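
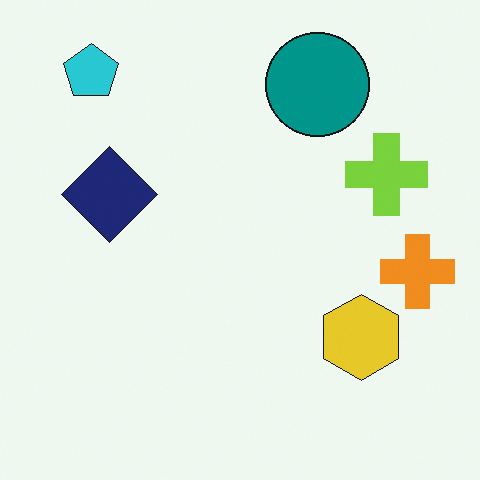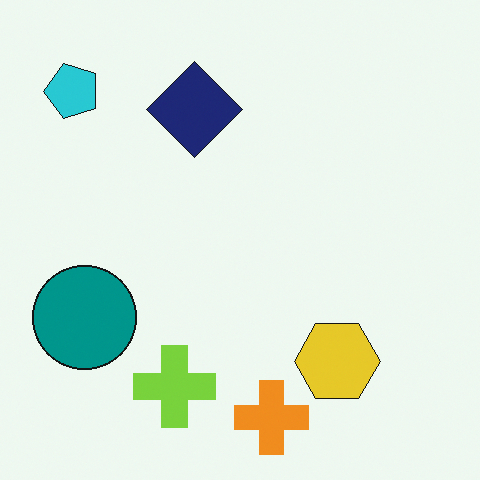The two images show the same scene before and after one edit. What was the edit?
The transformation is: transposed (reflected across the top-left ↔ bottom-right diagonal).

Shapes have swapped their row and column positions — what was in the top-right is now in the bottom-left — a diagonal reflection.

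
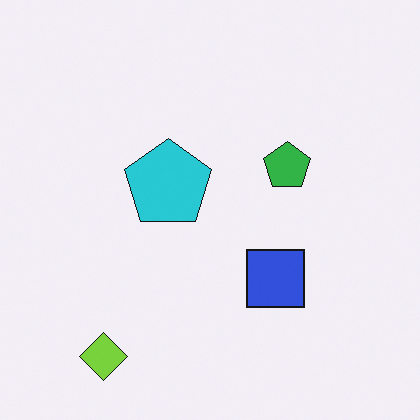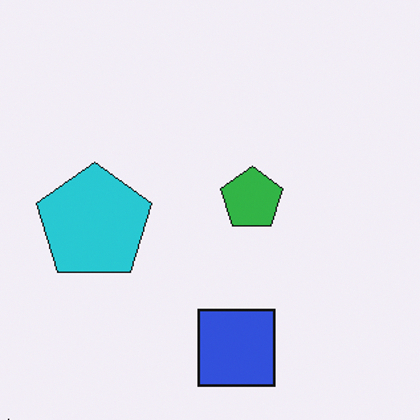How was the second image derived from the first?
It was cropped slightly and scaled back up.

The visible shapes are larger and the field of view is narrower; shapes near the original edges may be partly or wholly outside the frame — a crop-and-rescale.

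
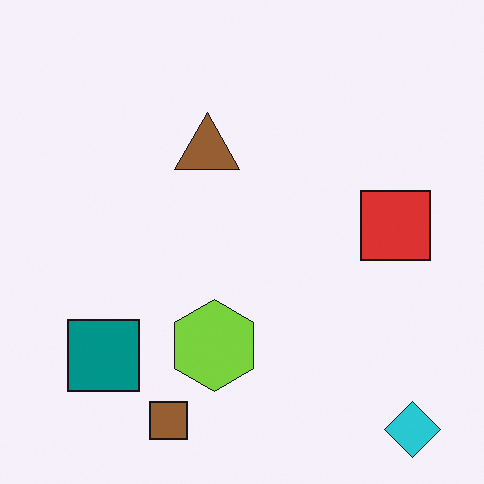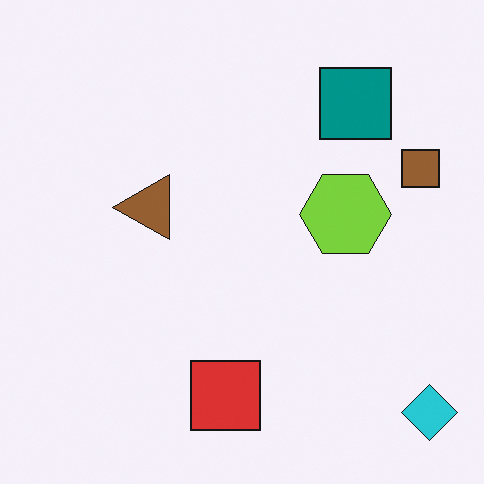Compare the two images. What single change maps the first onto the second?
It was transposed (reflected across the top-left ↔ bottom-right diagonal).

Shapes have swapped their row and column positions — what was in the top-right is now in the bottom-left — a diagonal reflection.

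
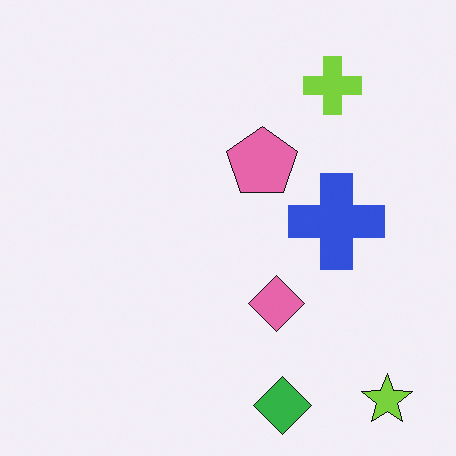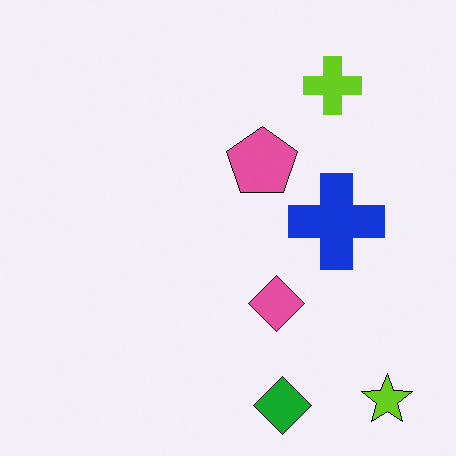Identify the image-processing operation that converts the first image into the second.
This is the original image given slightly increased contrast.

Tones are pushed away from mid-grey across the whole image — a global contrast change.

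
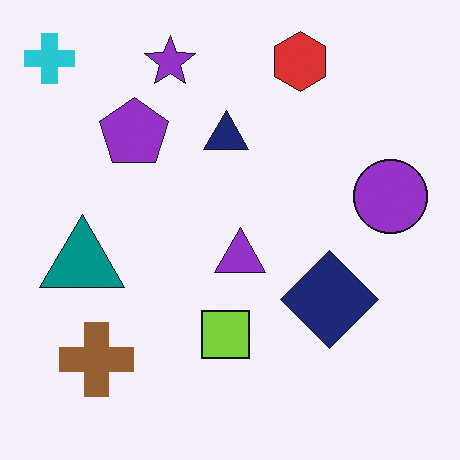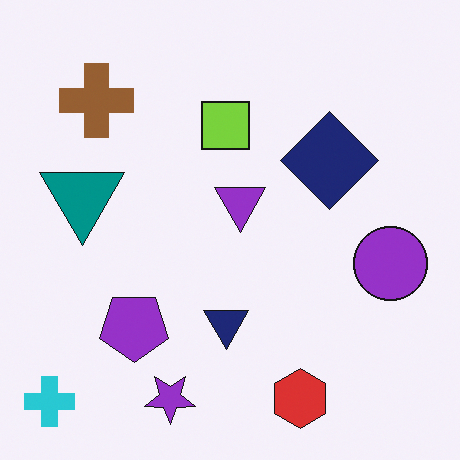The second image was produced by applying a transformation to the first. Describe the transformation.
Flipped vertically (top ↔ bottom).

The cyan cross is in the top-left of the first image and the bottom-left of the second — shapes on opposite sides of the horizontal midline have swapped in a mirror flip.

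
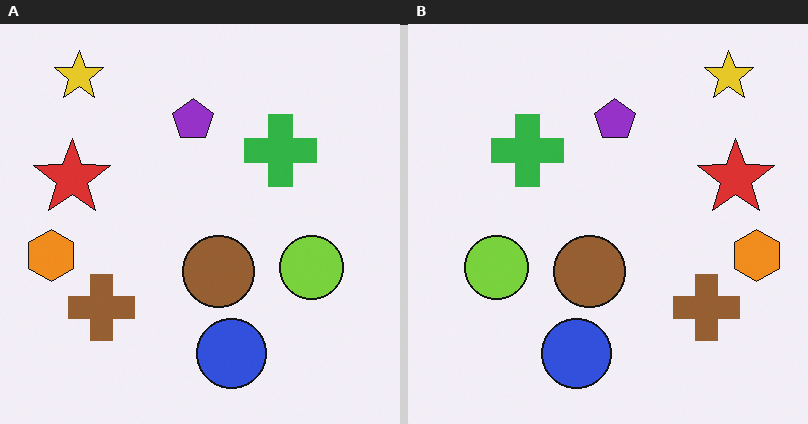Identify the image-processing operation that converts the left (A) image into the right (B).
It was flipped horizontally (left ↔ right).

The orange hexagon is in the left of the left (A) image and the right of the right (B) — shapes on opposite sides of the vertical midline have swapped in a mirror flip.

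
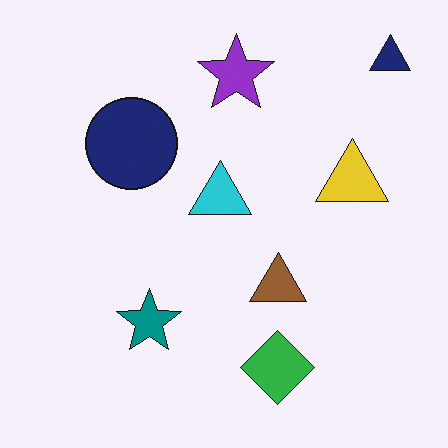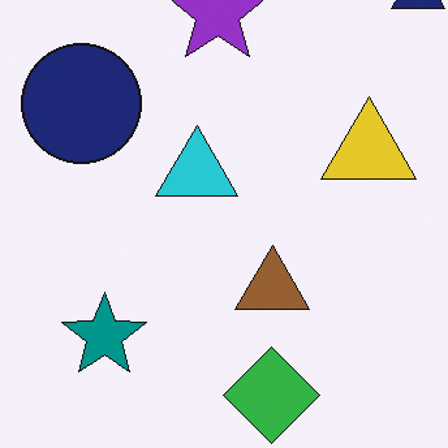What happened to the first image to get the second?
It was cropped slightly and scaled back up.

The visible shapes are larger and the field of view is narrower; shapes near the original edges may be partly or wholly outside the frame — a crop-and-rescale.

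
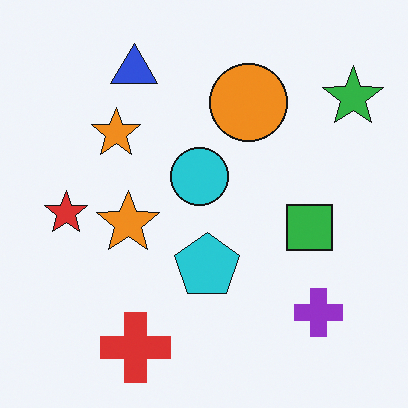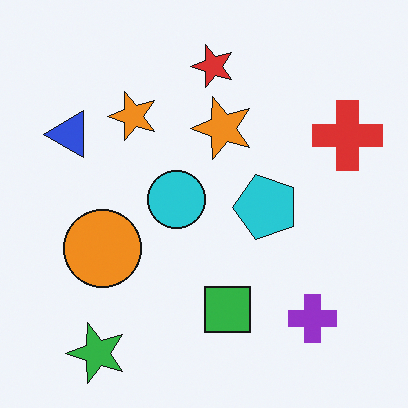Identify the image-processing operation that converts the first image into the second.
This is the original image transposed (reflected across the top-left ↔ bottom-right diagonal).

Shapes have swapped their row and column positions — what was in the top-right is now in the bottom-left — a diagonal reflection.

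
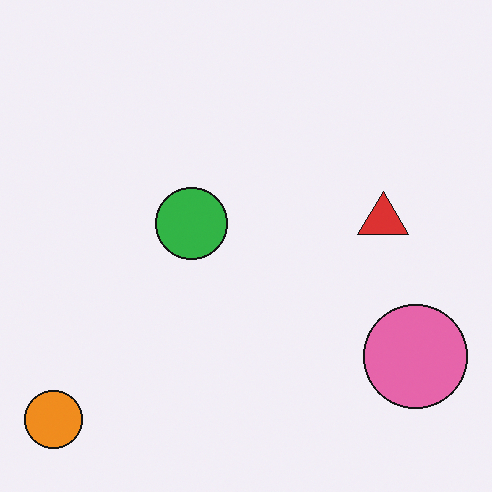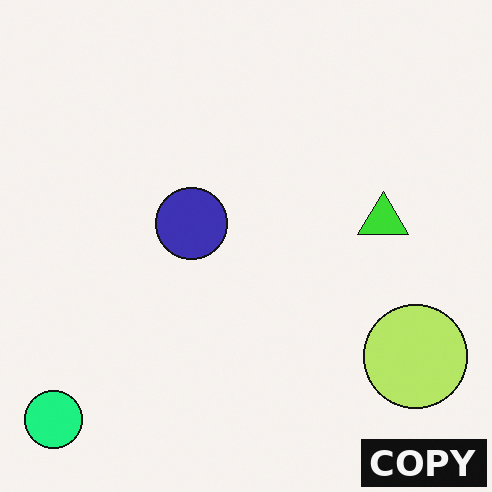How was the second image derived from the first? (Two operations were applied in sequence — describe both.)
It was hue-shifted noticeably, then watermarked with the text "COPY" in the lower-right corner.

Every shape's color has rotated by the same amount around the hue wheel — a uniform hue shift. A dark label reading "COPY" appears in the lower-right corner.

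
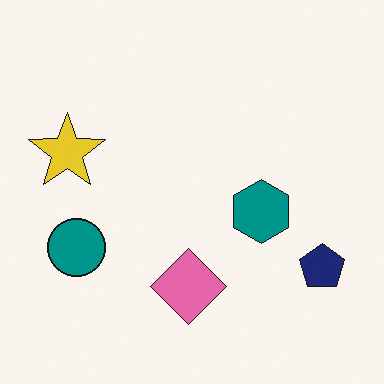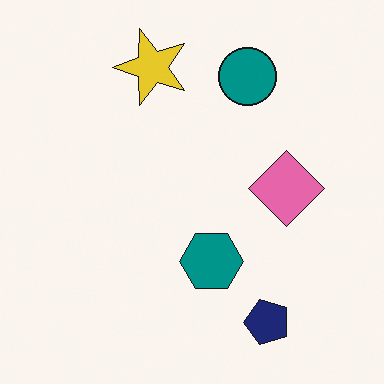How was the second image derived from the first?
The transformation is: transposed (reflected across the top-left ↔ bottom-right diagonal).

Shapes have swapped their row and column positions — what was in the top-right is now in the bottom-left — a diagonal reflection.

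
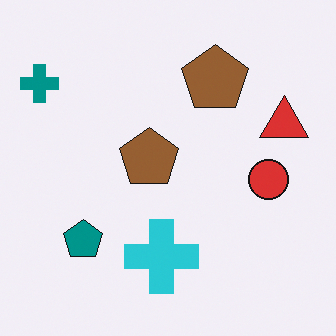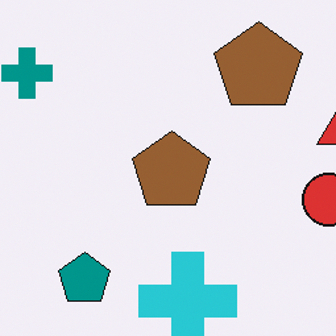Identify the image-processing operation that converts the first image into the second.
It was cropped to a modestly smaller region and rescaled.

The visible shapes are larger and the field of view is narrower; shapes near the original edges may be partly or wholly outside the frame — a crop-and-rescale.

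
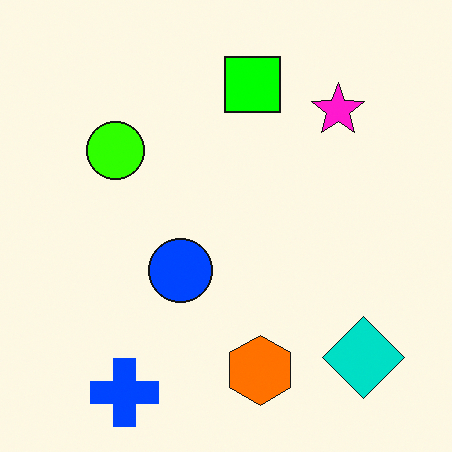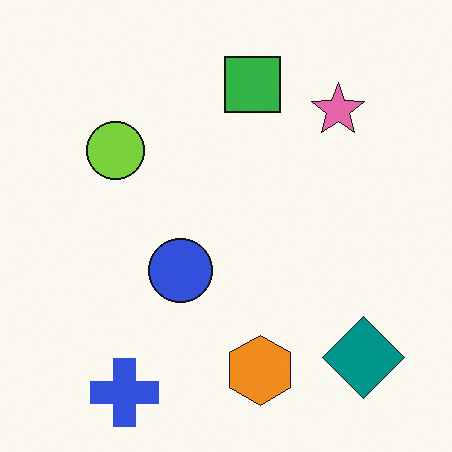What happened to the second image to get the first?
This is the original image heavily oversaturated.

All colors are more vivid — a global saturation change.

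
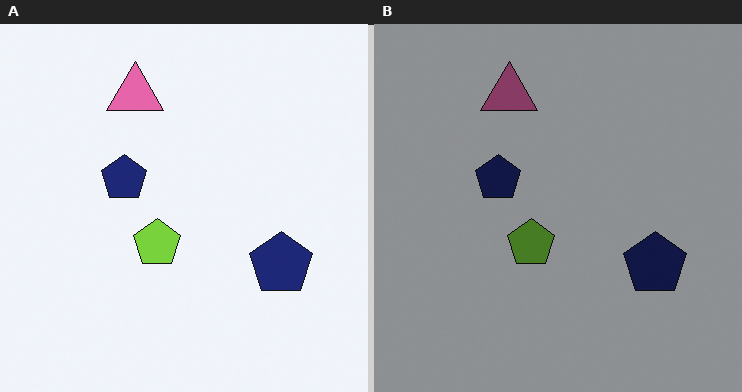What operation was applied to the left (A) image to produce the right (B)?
The right (B) image is the left (A) darkened a lot.

Every pixel — background and shapes alike — is uniformly darkened.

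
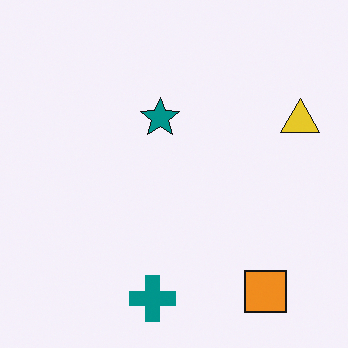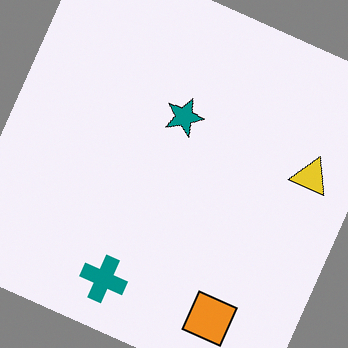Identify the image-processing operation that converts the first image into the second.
Rotated clockwise by a moderate amount.

Every shape is tilted by the same angle and the image corners show triangular fill wedges — a whole-image rotation by a non-right angle.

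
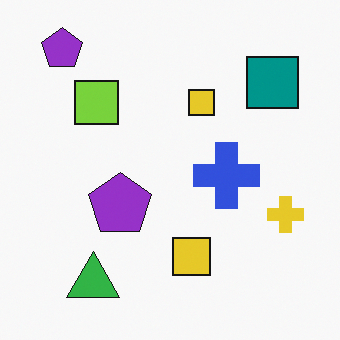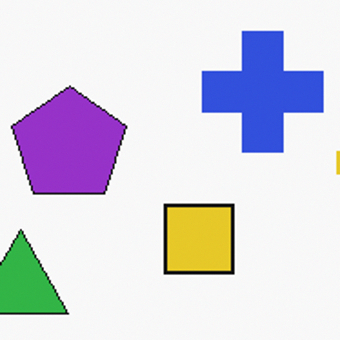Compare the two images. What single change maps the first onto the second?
It was cropped to a noticeably smaller region and rescaled.

The visible shapes are larger and the field of view is narrower; shapes near the original edges may be partly or wholly outside the frame — a crop-and-rescale.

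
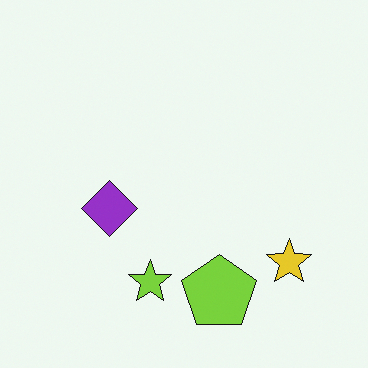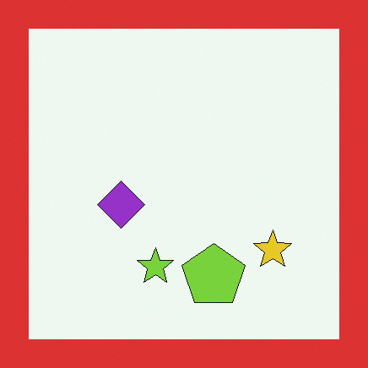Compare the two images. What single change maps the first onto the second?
It was framed with a red border.

A solid red frame runs around the edge of the second image, with the content slightly shrunk inside it.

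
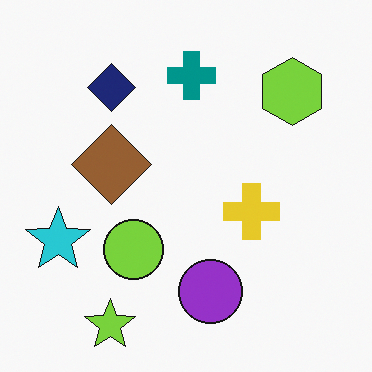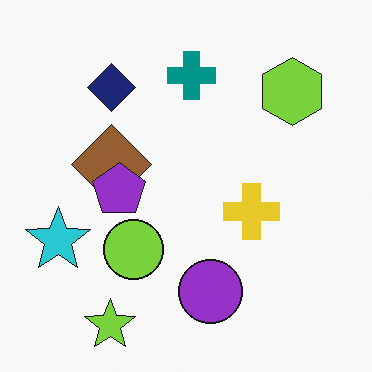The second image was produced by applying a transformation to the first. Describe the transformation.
This is the original image overlaid with an additional purple pentagon.

A purple pentagon appears in the second image that is absent from the first.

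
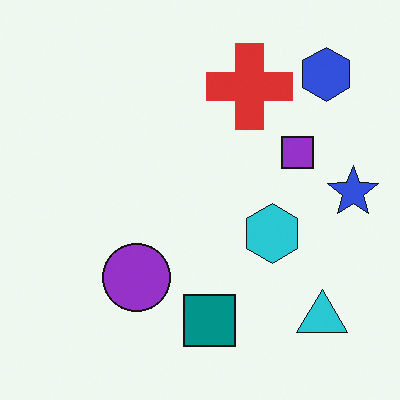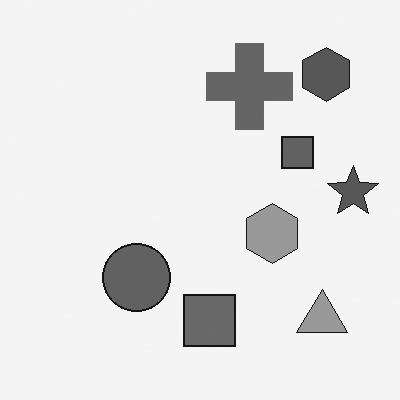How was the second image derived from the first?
Converted to grayscale.

All color is removed — every shape is now a shade of grey.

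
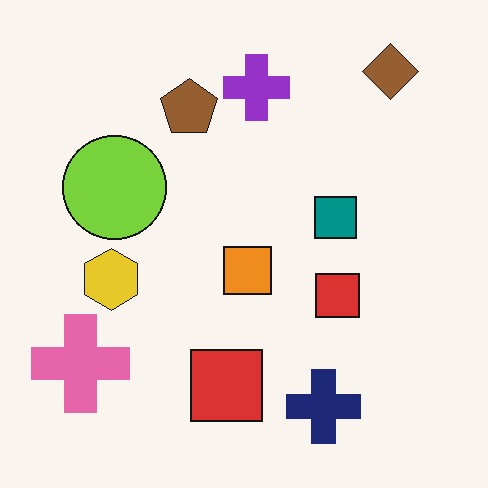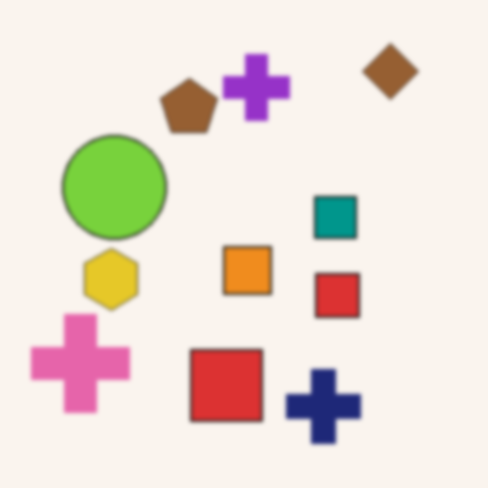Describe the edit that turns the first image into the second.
Given a subtle gaussian blur.

Shape edges and outlines are uniformly softened across the whole image.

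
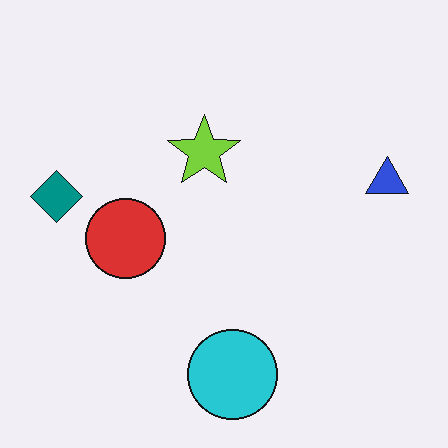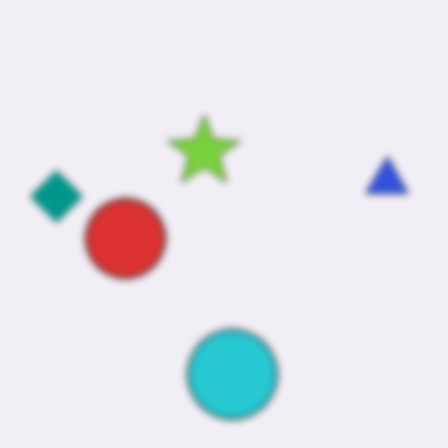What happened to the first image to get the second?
The second image is the first noticeably gaussian-blurred.

Shape edges and outlines are uniformly softened across the whole image.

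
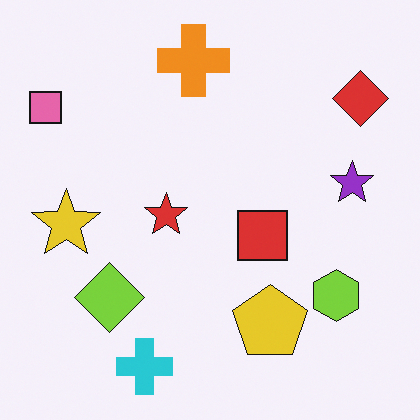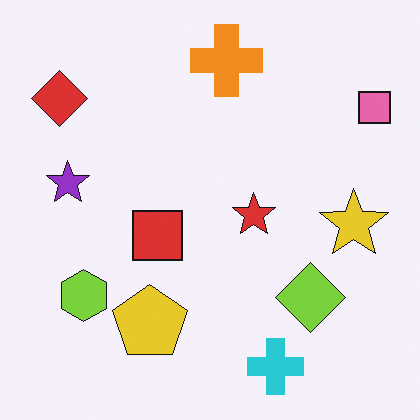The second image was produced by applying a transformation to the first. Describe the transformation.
It was flipped horizontally (left ↔ right).

The pink square is in the top-left of the first image and the top-right of the second — shapes on opposite sides of the vertical midline have swapped in a mirror flip.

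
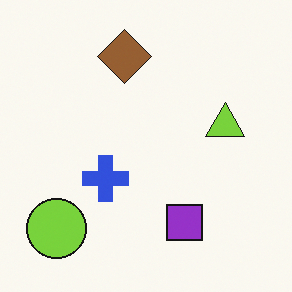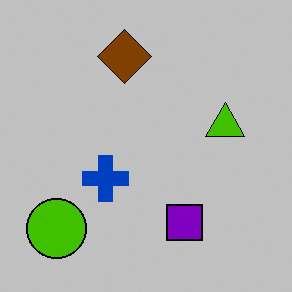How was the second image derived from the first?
This is the original image aggressively posterized.

Each flat color has snapped to a coarser quantized level — most visibly, the near-white background has dropped to a flat grey.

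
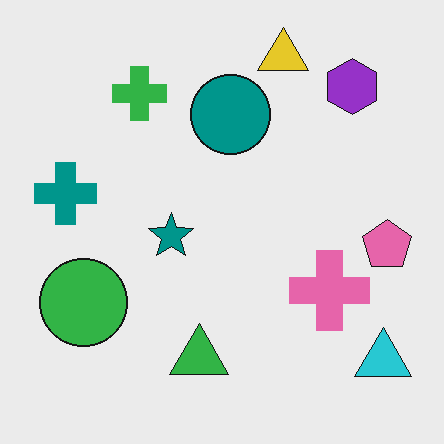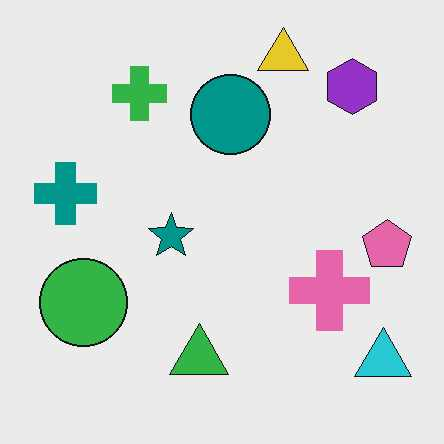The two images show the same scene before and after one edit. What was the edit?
JPEG-compressed with visible artifacts.

Blocky 8×8 compression artifacts appear around shape edges and the flat background shows ringing — characteristic JPEG degradation.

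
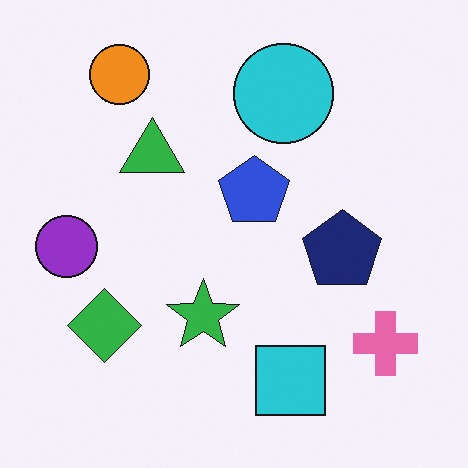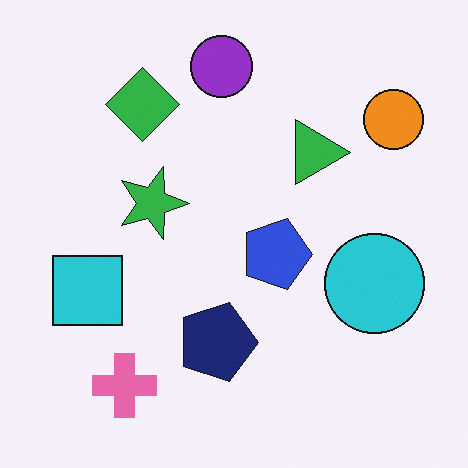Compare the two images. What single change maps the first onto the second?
It was rotated 90° clockwise.

The orange circle sits in the top-left of the first image and the top-right of the second — consistent with a whole-image 90° clockwise rotation.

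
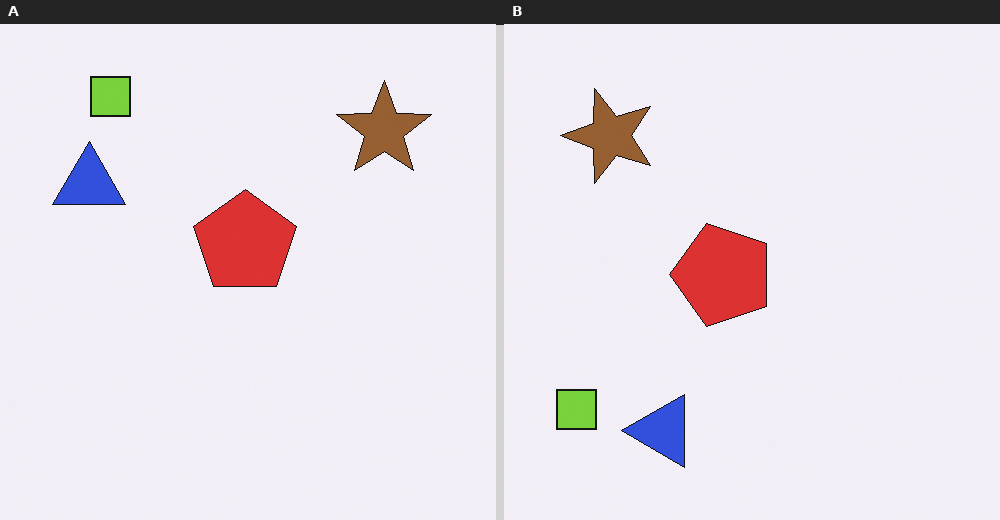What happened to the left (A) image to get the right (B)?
Rotated 90° counter-clockwise.

The lime square sits in the top-left of the left (A) image and the bottom-left of the right (B) — consistent with a whole-image 90° counter-clockwise rotation.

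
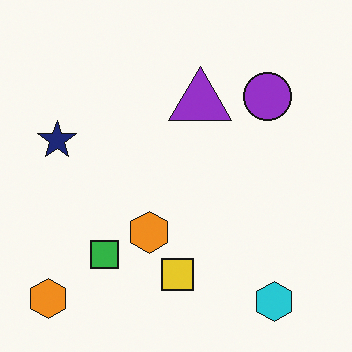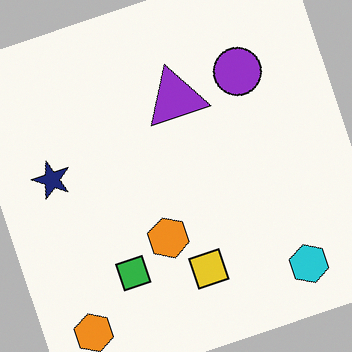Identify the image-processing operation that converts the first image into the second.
This is the original image rotated counter-clockwise by a moderate amount.

Every shape is tilted by the same angle and the image corners show triangular fill wedges — a whole-image rotation by a non-right angle.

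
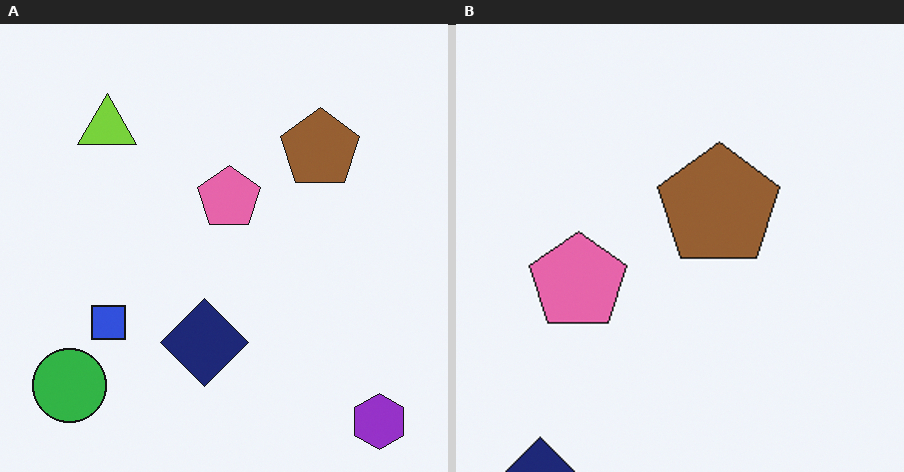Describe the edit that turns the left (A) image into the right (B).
It was cropped to a modestly smaller region and rescaled.

The visible shapes are larger and the field of view is narrower; shapes near the original edges may be partly or wholly outside the frame — a crop-and-rescale.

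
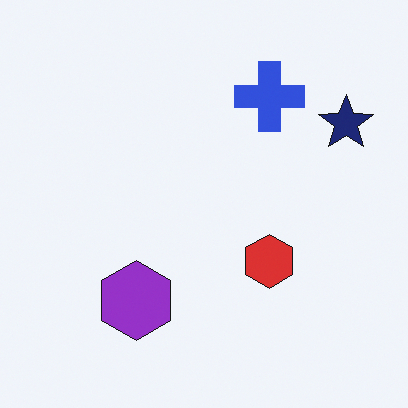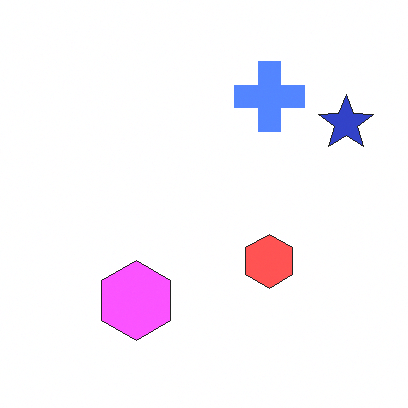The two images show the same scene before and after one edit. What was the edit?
Noticeably brightened.

Every pixel — background and shapes alike — is uniformly brightened.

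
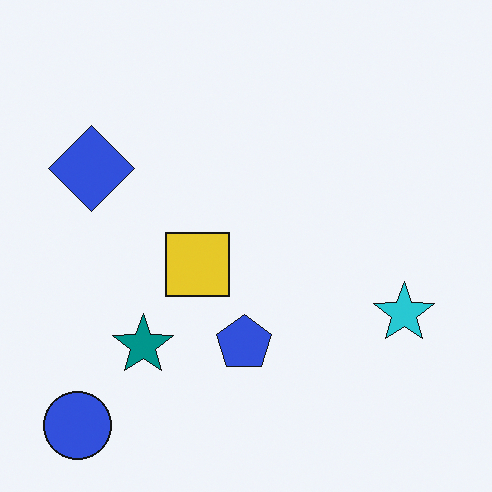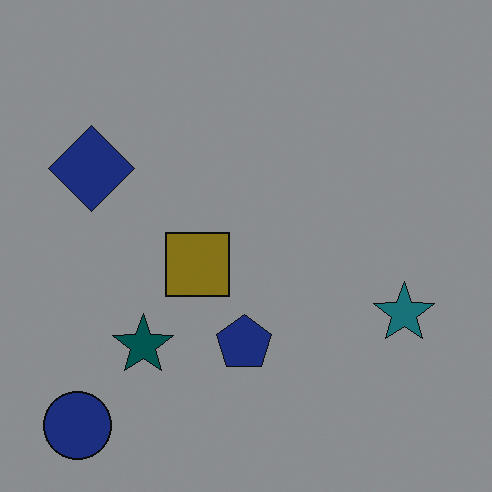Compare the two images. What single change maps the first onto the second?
The transformation is: substantially darkened.

Every pixel — background and shapes alike — is uniformly darkened.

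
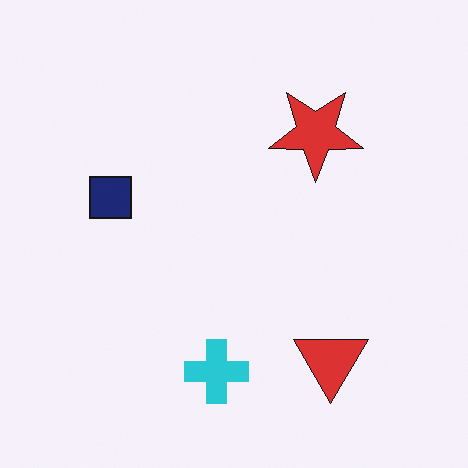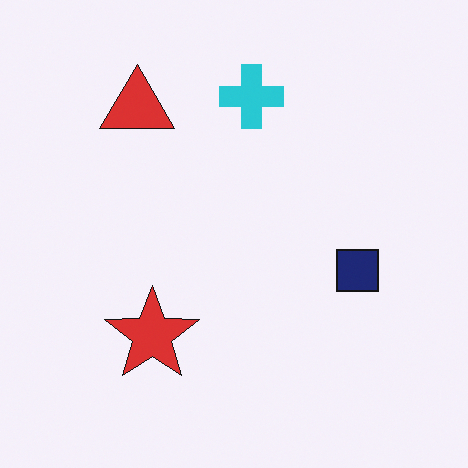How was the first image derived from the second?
The transformation is: rotated 180°.

The red triangle sits in the top-left of the second image and the bottom-right of the first — consistent with a whole-image 180° rotation.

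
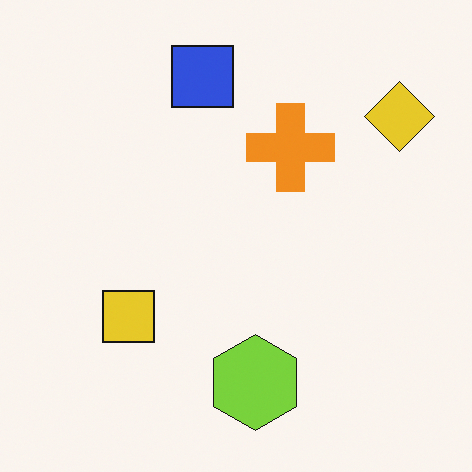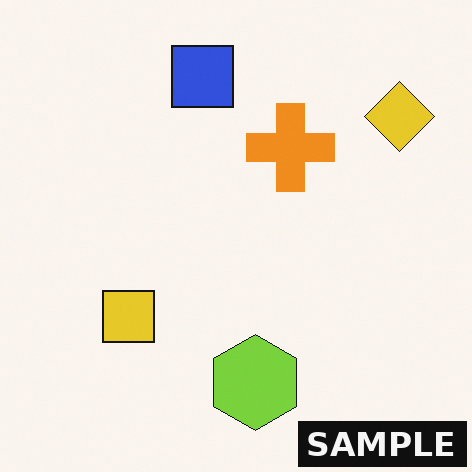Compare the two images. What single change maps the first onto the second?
The transformation is: watermarked with the text "SAMPLE" in the lower-right corner.

A dark label reading "SAMPLE" appears in the lower-right corner.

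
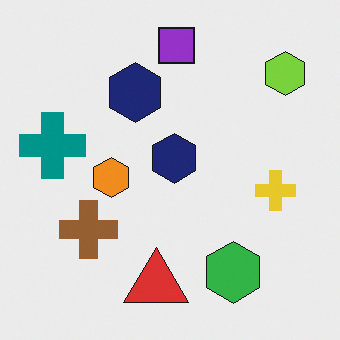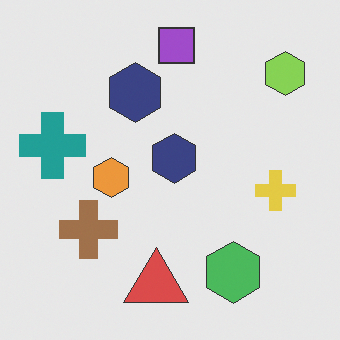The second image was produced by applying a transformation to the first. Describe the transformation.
It was given slightly reduced contrast.

Tones are pushed toward mid-grey across the whole image — a global contrast change.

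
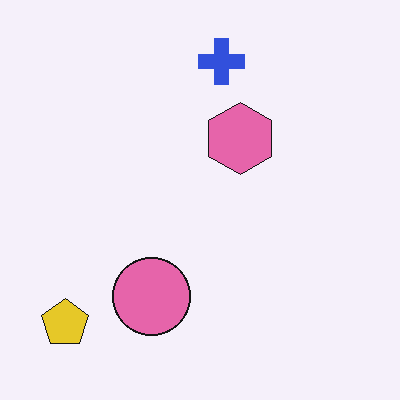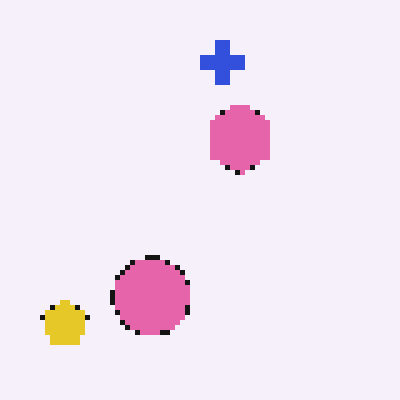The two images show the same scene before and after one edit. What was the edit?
The transformation is: mildly pixelated.

Shapes are reduced to large square blocks; fine edges and outlines are lost — a downscale-then-upscale (mosaic) effect.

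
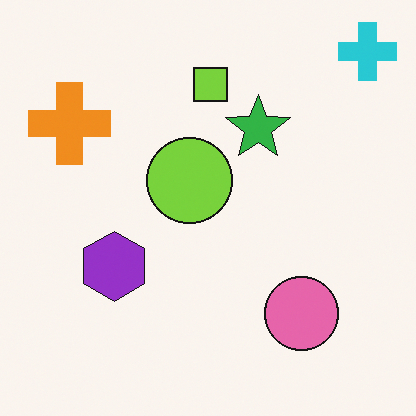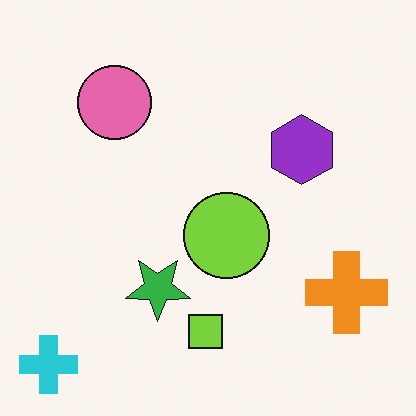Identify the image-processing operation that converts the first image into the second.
The transformation is: rotated 180°.

The cyan cross sits in the top-right of the first image and the bottom-left of the second — consistent with a whole-image 180° rotation.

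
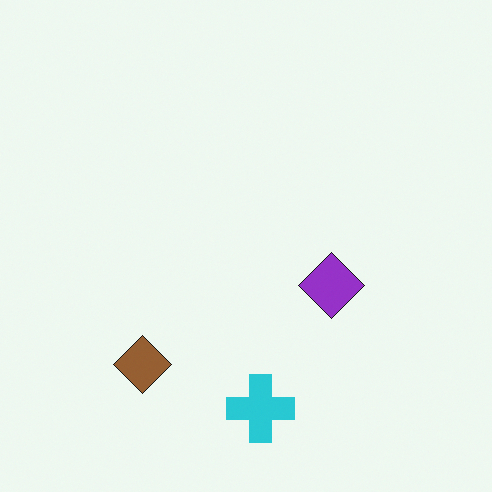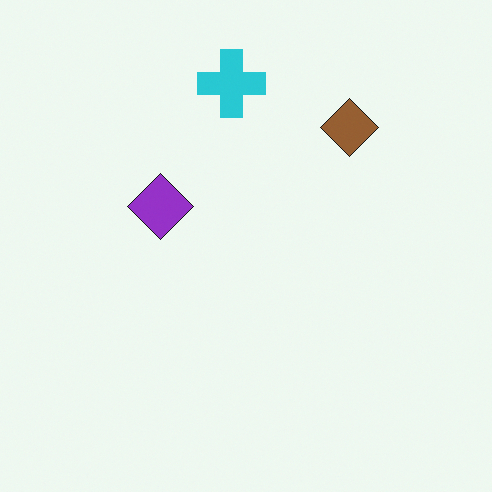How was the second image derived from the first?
The transformation is: rotated 180°.

The cyan cross sits in the bottom of the first image and the top of the second — consistent with a whole-image 180° rotation.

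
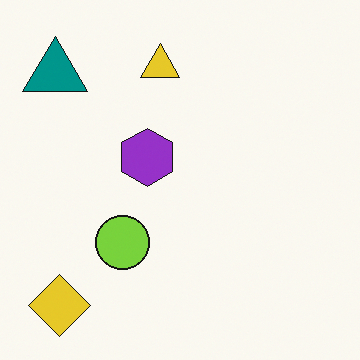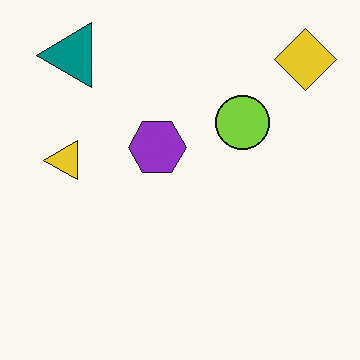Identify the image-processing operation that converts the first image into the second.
It was transposed (reflected across the top-left ↔ bottom-right diagonal).

Shapes have swapped their row and column positions — what was in the top-right is now in the bottom-left — a diagonal reflection.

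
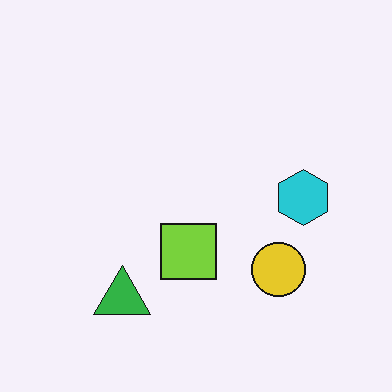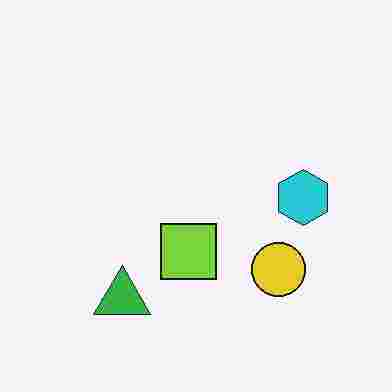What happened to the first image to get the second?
The transformation is: degraded with heavy JPEG compression.

Blocky 8×8 compression artifacts appear around shape edges and the flat background shows ringing — characteristic JPEG degradation.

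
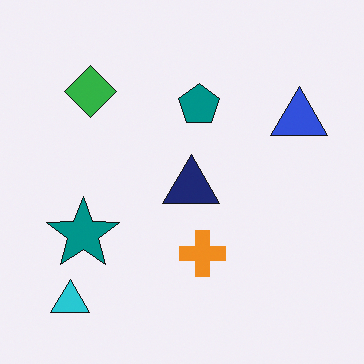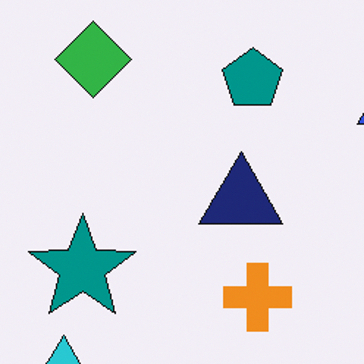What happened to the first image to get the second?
The second image is the first cropped slightly and scaled back up.

The visible shapes are larger and the field of view is narrower; shapes near the original edges may be partly or wholly outside the frame — a crop-and-rescale.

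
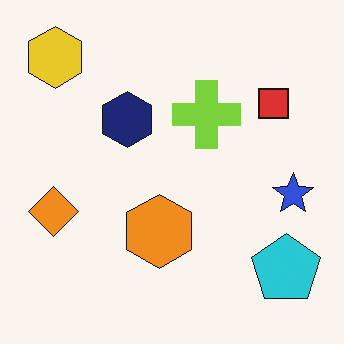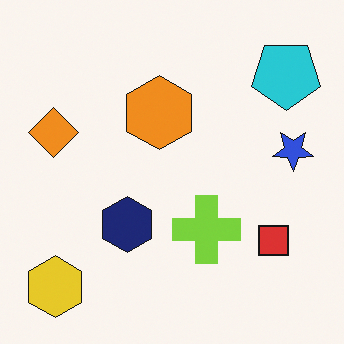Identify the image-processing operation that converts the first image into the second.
The second image is the first flipped vertically (top ↔ bottom).

The yellow hexagon is in the top-left of the first image and the bottom-left of the second — shapes on opposite sides of the horizontal midline have swapped in a mirror flip.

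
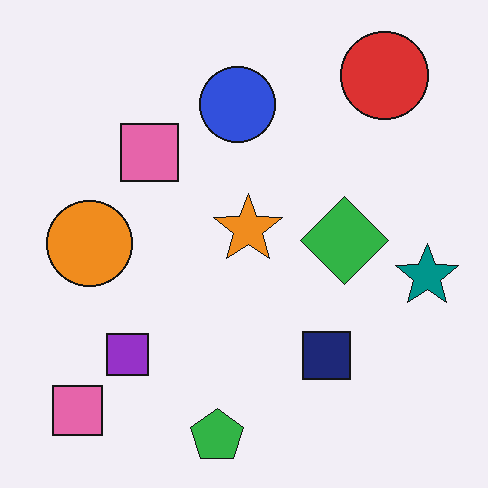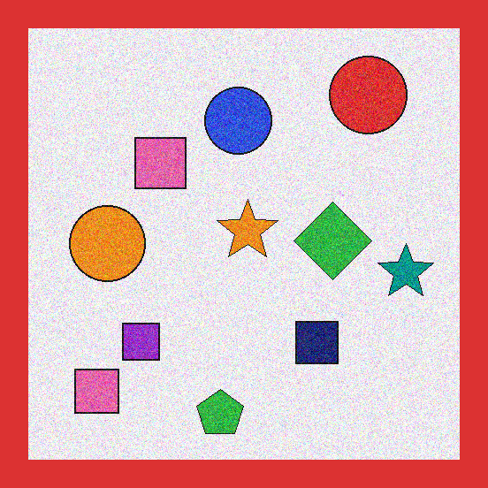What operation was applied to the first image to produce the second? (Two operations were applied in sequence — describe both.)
The transformation is: degraded with heavy additive noise, then framed with a red border.

Random speckle covers the whole image, including the flat background. A solid red frame runs around the edge of the second image, with the content slightly shrunk inside it.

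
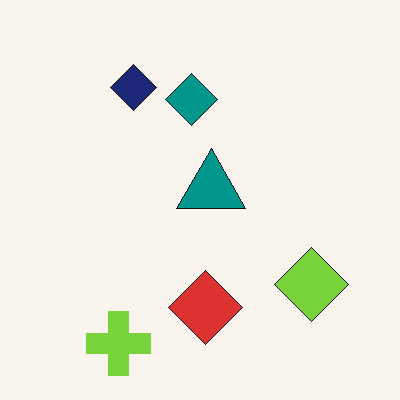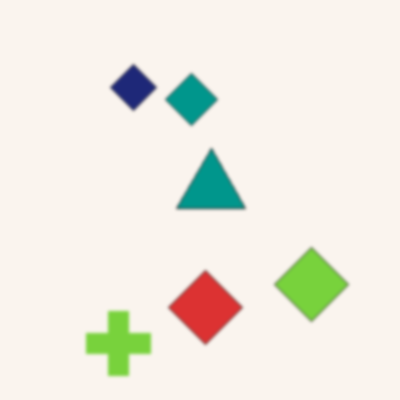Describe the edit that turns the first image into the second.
The transformation is: lightly blurred.

Shape edges and outlines are uniformly softened across the whole image.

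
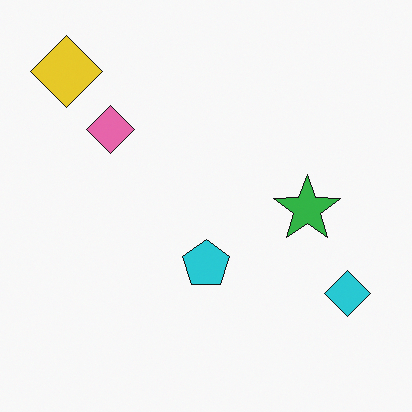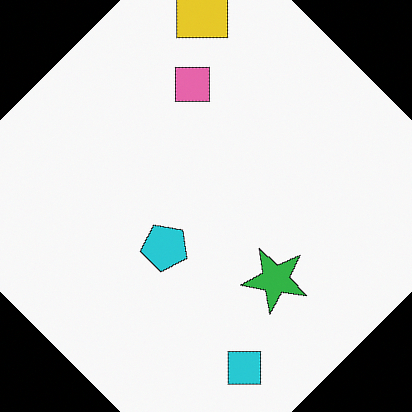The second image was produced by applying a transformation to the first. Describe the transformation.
The transformation is: rotated clockwise by a large amount — several tens of degrees.

Every shape is tilted by the same angle and the image corners show triangular fill wedges — a whole-image rotation by a non-right angle.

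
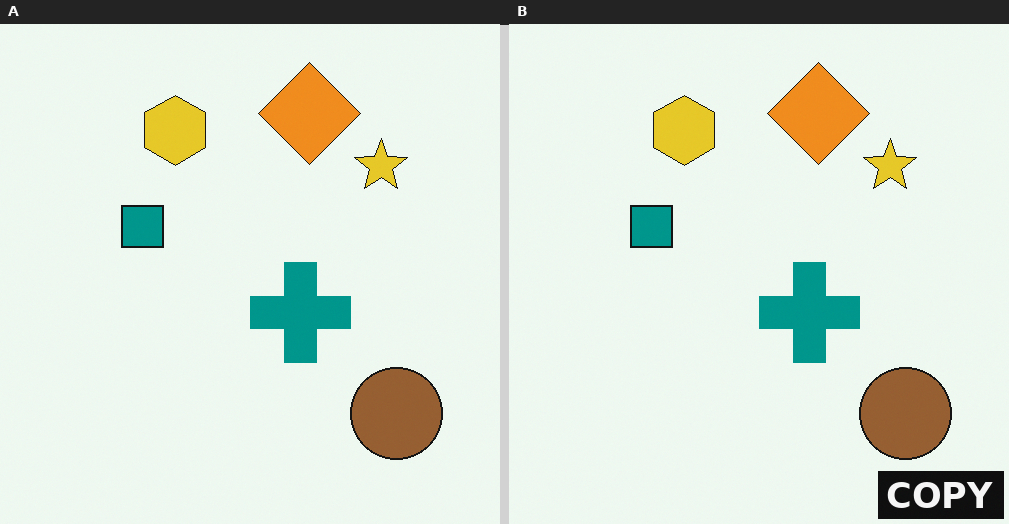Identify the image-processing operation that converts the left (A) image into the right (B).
The transformation is: watermarked with the text "COPY" in the lower-right corner.

A dark label reading "COPY" appears in the lower-right corner.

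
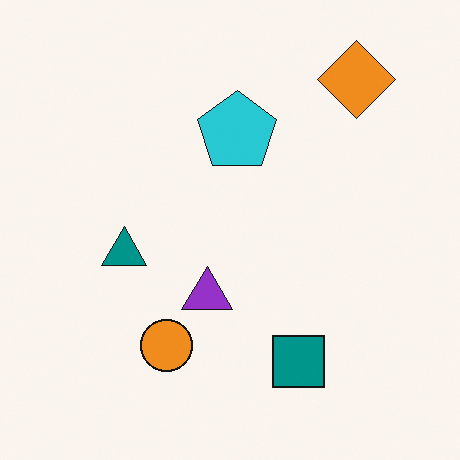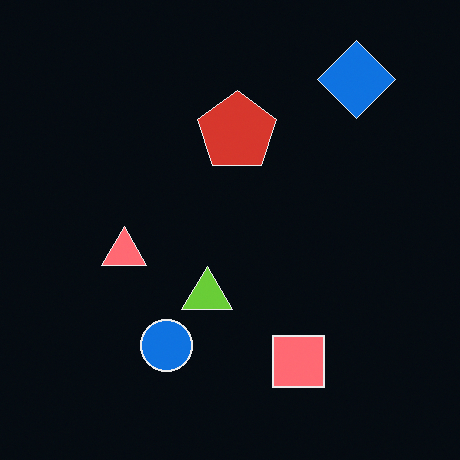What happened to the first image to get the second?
The second image is the first color-inverted (negative).

The light background has become dark and every shape's color is its complement — a photographic negative.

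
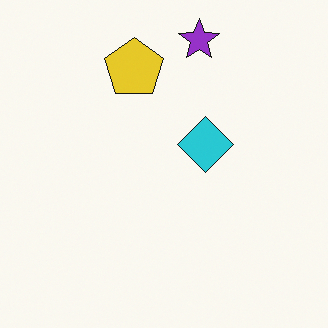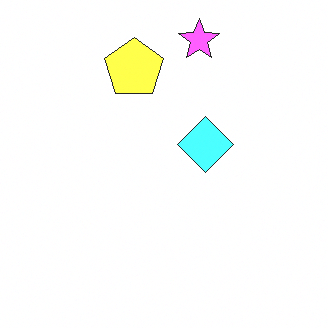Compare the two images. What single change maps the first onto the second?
The transformation is: substantially brightened.

Every pixel — background and shapes alike — is uniformly brightened.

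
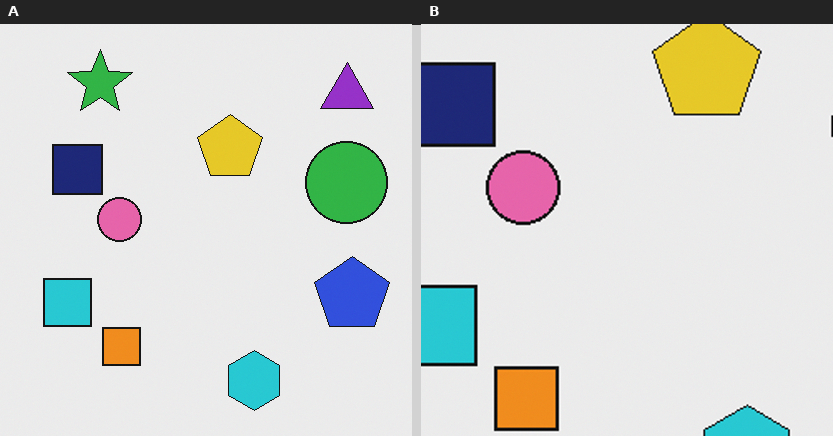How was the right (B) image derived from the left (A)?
The image was cropped tightly and scaled back up.

The visible shapes are larger and the field of view is narrower; shapes near the original edges may be partly or wholly outside the frame — a crop-and-rescale.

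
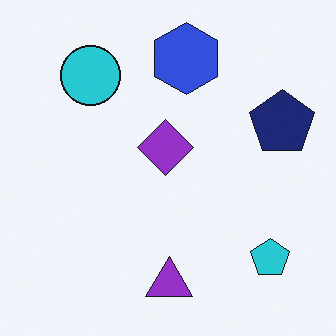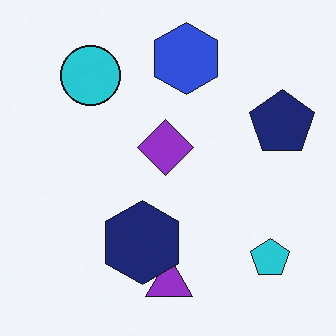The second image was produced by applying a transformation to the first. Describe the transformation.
The image was overlaid with an additional navy hexagon.

A navy hexagon appears in the second image that is absent from the first.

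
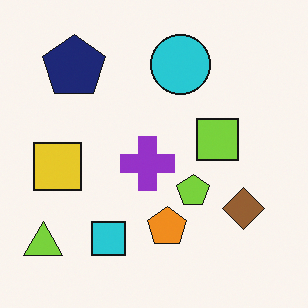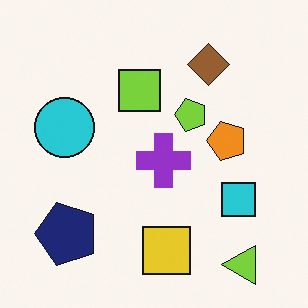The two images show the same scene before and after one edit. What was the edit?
The second image is the first rotated 90° counter-clockwise.

The lime triangle sits in the bottom-left of the first image and the bottom-right of the second — consistent with a whole-image 90° counter-clockwise rotation.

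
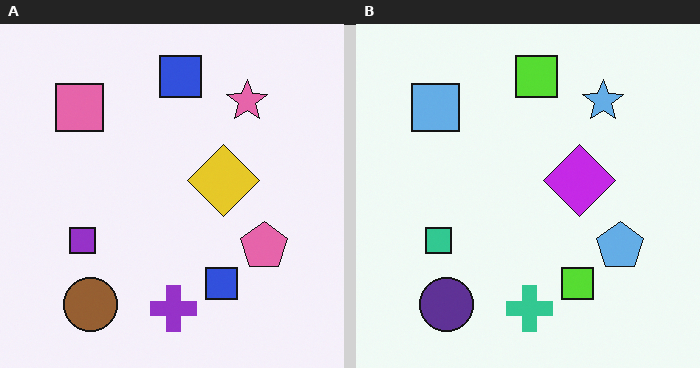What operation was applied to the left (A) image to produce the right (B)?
It was hue-shifted by a large amount.

Every shape's color has rotated by the same amount around the hue wheel — a uniform hue shift.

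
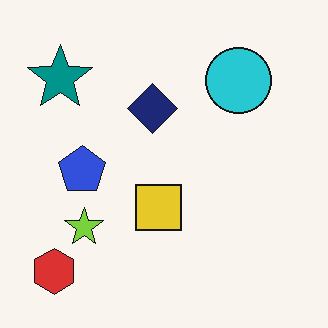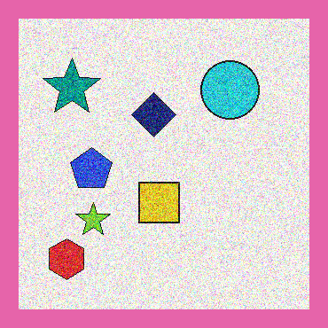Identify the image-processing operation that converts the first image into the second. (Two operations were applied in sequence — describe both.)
The transformation is: degraded with a thick layer of grain, then framed with a pink border.

Random speckle covers the whole image, including the flat background. A solid pink frame runs around the edge of the second image, with the content slightly shrunk inside it.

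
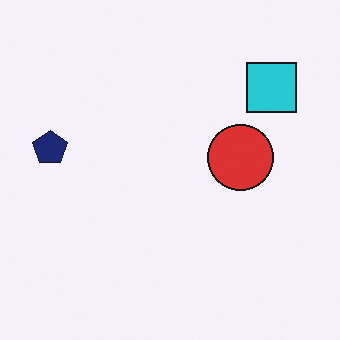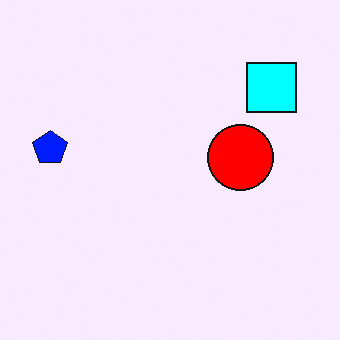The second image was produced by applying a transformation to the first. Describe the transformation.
It was heavily oversaturated.

All colors are more vivid — a global saturation change.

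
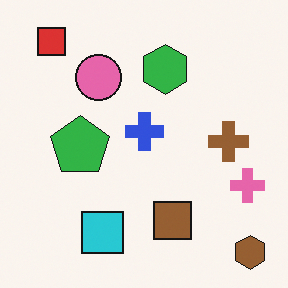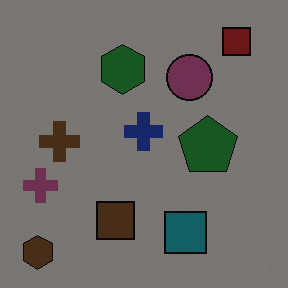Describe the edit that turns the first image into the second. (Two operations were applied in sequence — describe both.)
Flipped horizontally (left ↔ right), then darkened a lot.

The brown hexagon is in the bottom-right of the first image and the bottom-left of the second — shapes on opposite sides of the vertical midline have swapped in a mirror flip. Every pixel — background and shapes alike — is uniformly darkened.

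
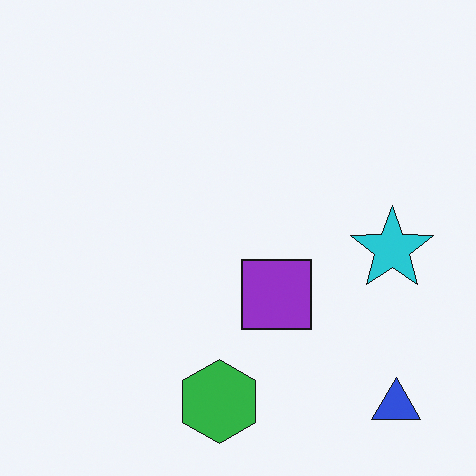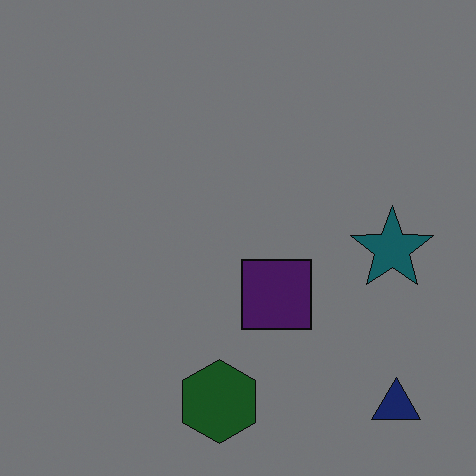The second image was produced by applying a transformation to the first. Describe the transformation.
It was noticeably darkened.

Every pixel — background and shapes alike — is uniformly darkened.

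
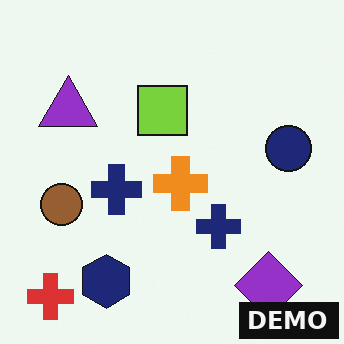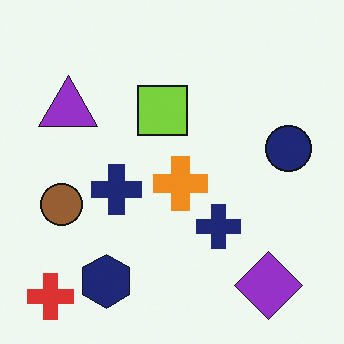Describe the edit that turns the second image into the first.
The first image is the second watermarked with the text "DEMO" in the lower-right corner.

A dark label reading "DEMO" appears in the lower-right corner.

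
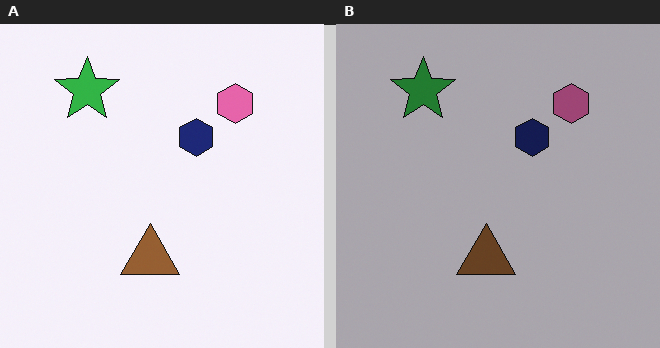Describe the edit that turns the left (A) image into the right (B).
It was noticeably darkened.

Every pixel — background and shapes alike — is uniformly darkened.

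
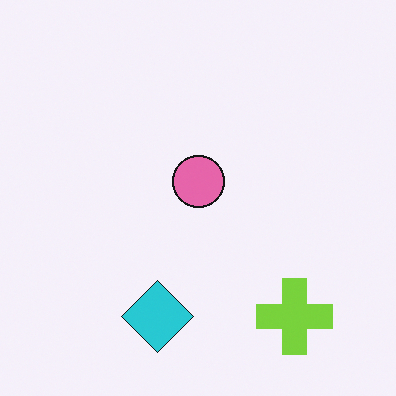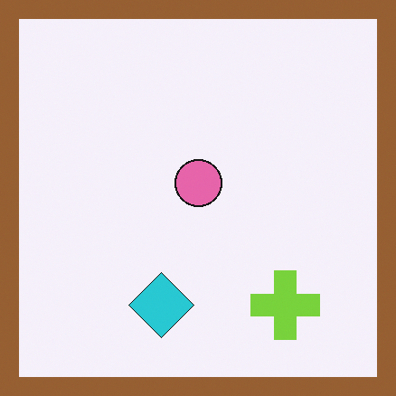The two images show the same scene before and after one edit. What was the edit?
It was framed with a brown border.

A solid brown frame runs around the edge of the second image, with the content slightly shrunk inside it.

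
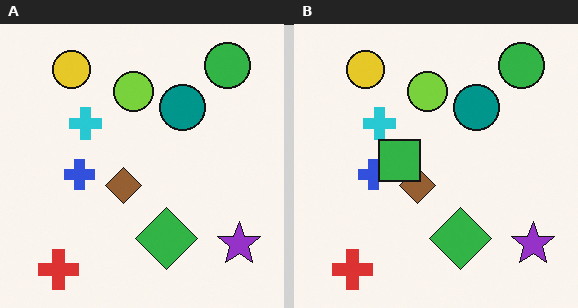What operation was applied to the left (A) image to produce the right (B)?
Overlaid with an additional green square.

A green square appears in the right (B) image that is absent from the left (A).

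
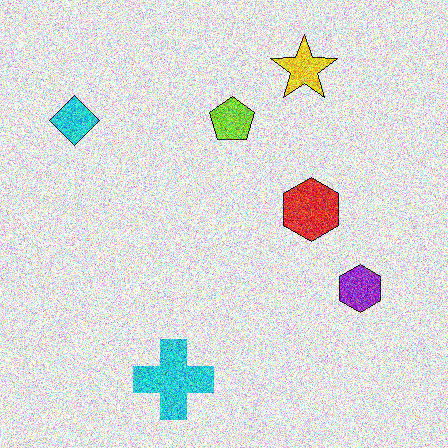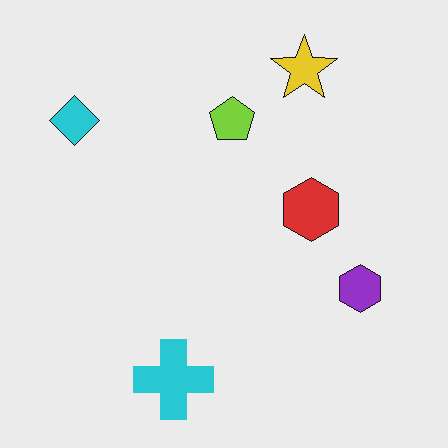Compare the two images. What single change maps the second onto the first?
The first image is the second degraded with strong gaussian noise.

Random speckle covers the whole image, including the flat background.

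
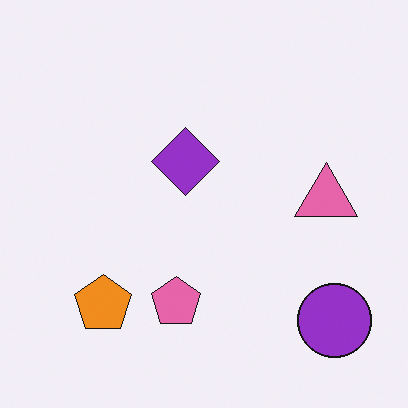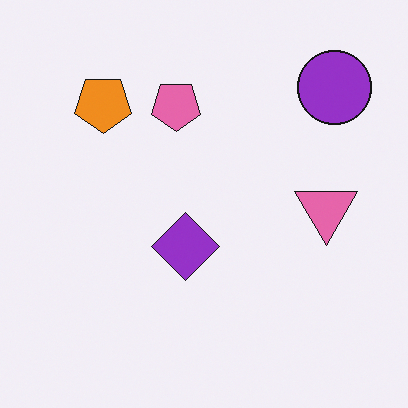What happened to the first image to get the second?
The second image is the first flipped vertically (top ↔ bottom).

The purple circle is in the bottom-right of the first image and the top-right of the second — shapes on opposite sides of the horizontal midline have swapped in a mirror flip.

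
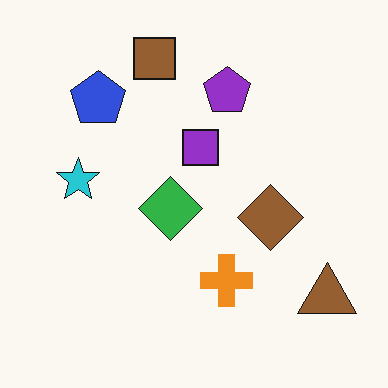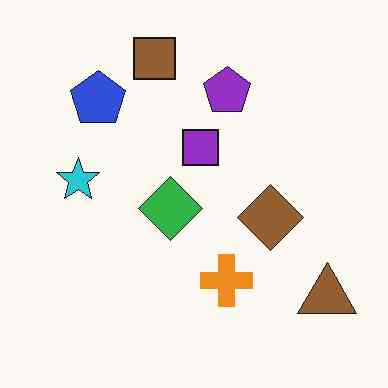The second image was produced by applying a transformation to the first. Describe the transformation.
It was given moderate JPEG compression.

Blocky 8×8 compression artifacts appear around shape edges and the flat background shows ringing — characteristic JPEG degradation.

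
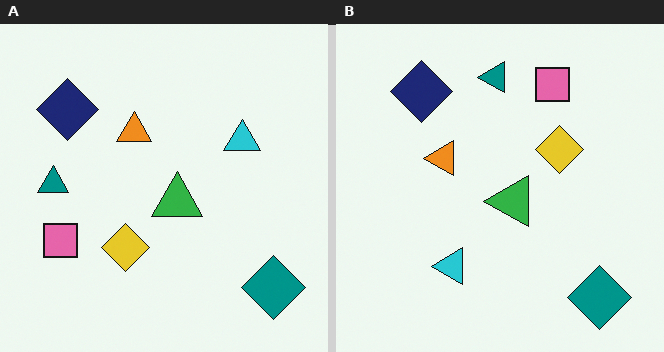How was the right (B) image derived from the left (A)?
The image was transposed (reflected across the top-left ↔ bottom-right diagonal).

Shapes have swapped their row and column positions — what was in the top-right is now in the bottom-left — a diagonal reflection.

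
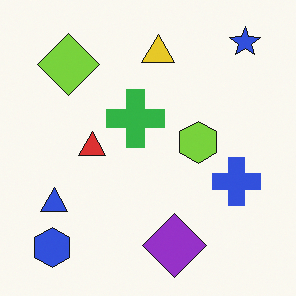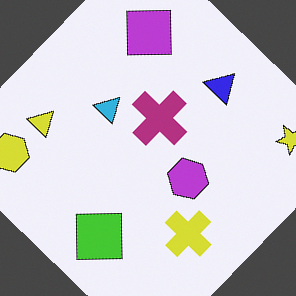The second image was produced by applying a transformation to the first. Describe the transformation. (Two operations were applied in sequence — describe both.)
This is the original image hue-shifted by a large amount, then rotated clockwise by a large amount — several tens of degrees.

Every shape's color has rotated by the same amount around the hue wheel — a uniform hue shift. Every shape is tilted by the same angle and the image corners show triangular fill wedges — a whole-image rotation by a non-right angle.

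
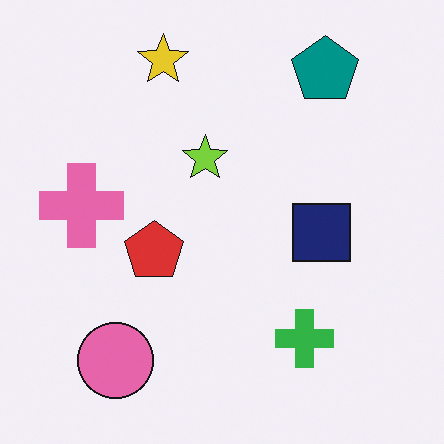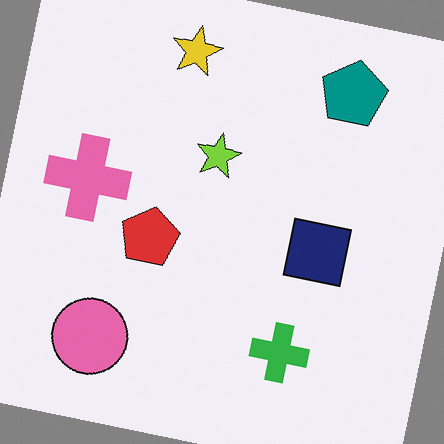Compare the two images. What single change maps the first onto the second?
The image was rotated clockwise by a slight angle.

Every shape is tilted by the same angle and the image corners show triangular fill wedges — a whole-image rotation by a non-right angle.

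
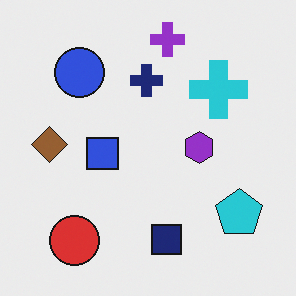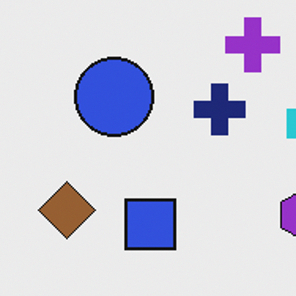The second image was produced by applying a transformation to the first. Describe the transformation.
The second image is the first cropped slightly and scaled back up.

The visible shapes are larger and the field of view is narrower; shapes near the original edges may be partly or wholly outside the frame — a crop-and-rescale.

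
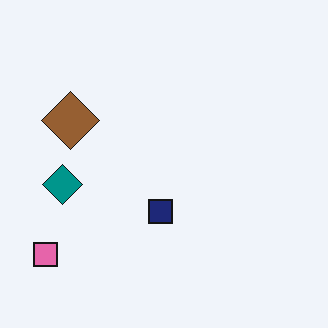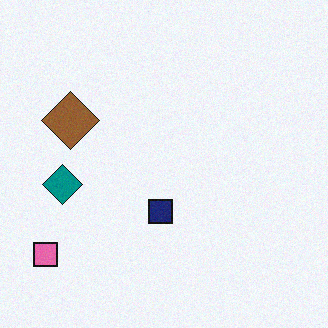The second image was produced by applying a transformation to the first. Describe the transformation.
The transformation is: degraded with light additive noise.

Random speckle covers the whole image, including the flat background.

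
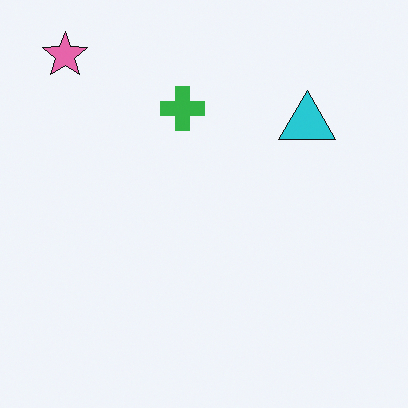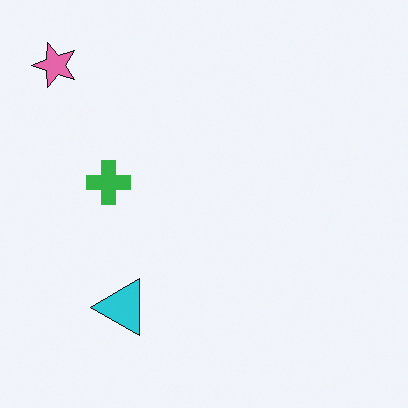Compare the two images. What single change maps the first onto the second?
Transposed (reflected across the top-left ↔ bottom-right diagonal).

Shapes have swapped their row and column positions — what was in the top-right is now in the bottom-left — a diagonal reflection.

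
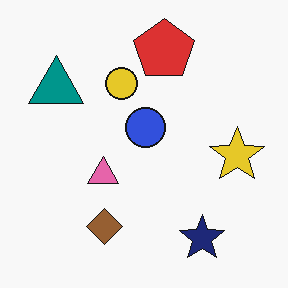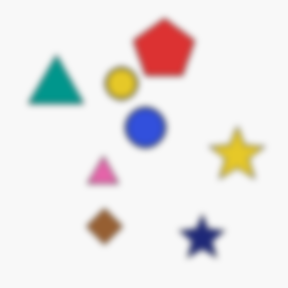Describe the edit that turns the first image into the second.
This is the original image noticeably gaussian-blurred.

Shape edges and outlines are uniformly softened across the whole image.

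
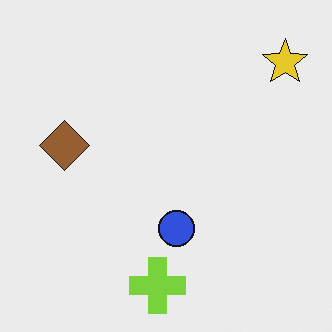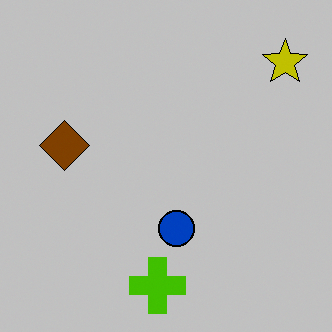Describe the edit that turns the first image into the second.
The image was aggressively posterized.

Each flat color has snapped to a coarser quantized level — most visibly, the near-white background has dropped to a flat grey.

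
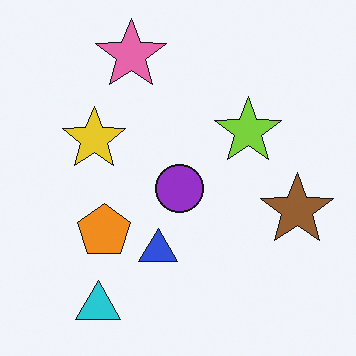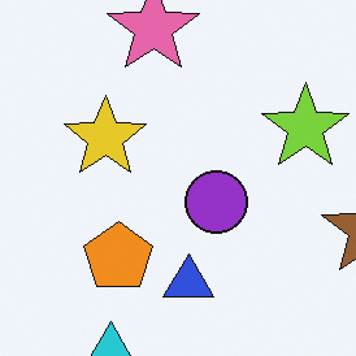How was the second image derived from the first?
The image was cropped to a modestly smaller region and rescaled.

The visible shapes are larger and the field of view is narrower; shapes near the original edges may be partly or wholly outside the frame — a crop-and-rescale.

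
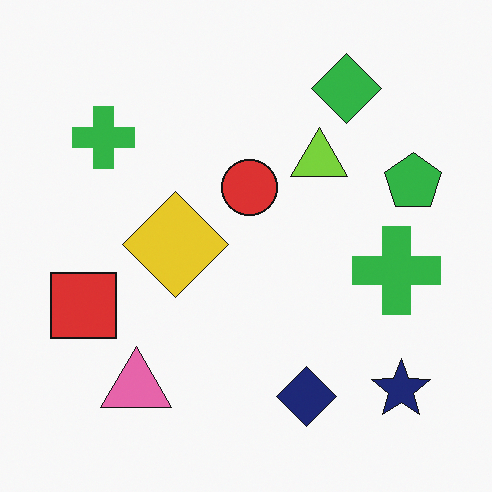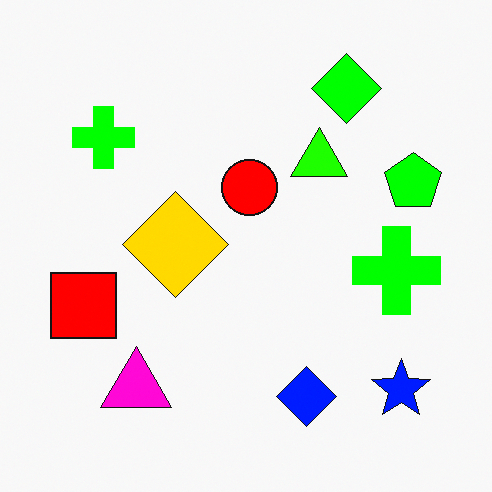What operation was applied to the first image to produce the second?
The transformation is: heavily oversaturated.

All colors are more vivid — a global saturation change.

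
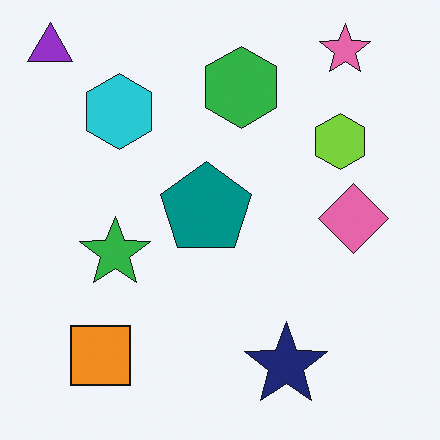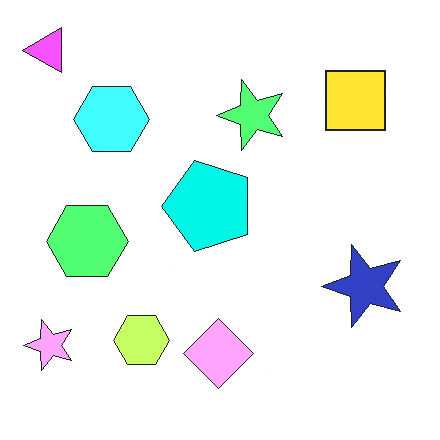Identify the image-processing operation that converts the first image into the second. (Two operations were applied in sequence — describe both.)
The image was transposed (reflected across the top-left ↔ bottom-right diagonal), then substantially brightened.

Shapes have swapped their row and column positions — what was in the top-right is now in the bottom-left — a diagonal reflection. Every pixel — background and shapes alike — is uniformly brightened.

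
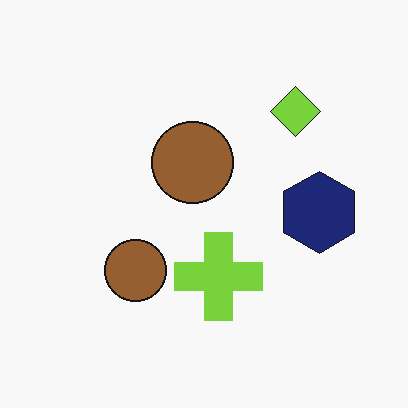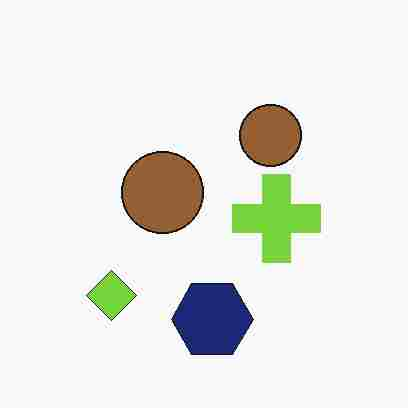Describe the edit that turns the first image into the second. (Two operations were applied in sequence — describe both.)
Transposed (reflected across the top-left ↔ bottom-right diagonal), then degraded with heavy JPEG compression.

Shapes have swapped their row and column positions — what was in the top-right is now in the bottom-left — a diagonal reflection. Blocky 8×8 compression artifacts appear around shape edges and the flat background shows ringing — characteristic JPEG degradation.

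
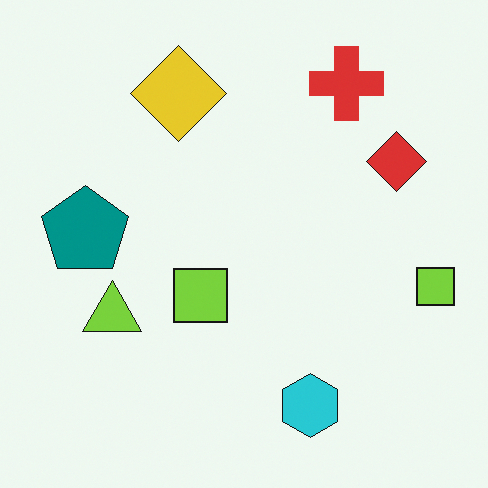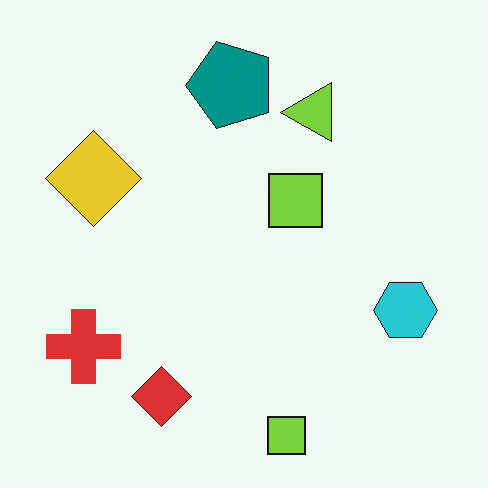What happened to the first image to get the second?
This is the original image transposed (reflected across the top-left ↔ bottom-right diagonal).

Shapes have swapped their row and column positions — what was in the top-right is now in the bottom-left — a diagonal reflection.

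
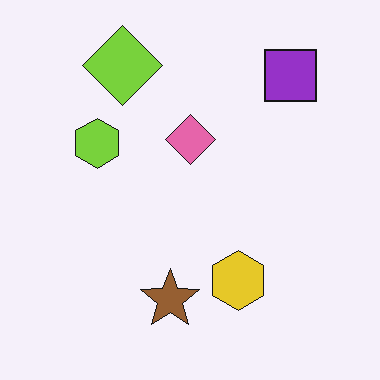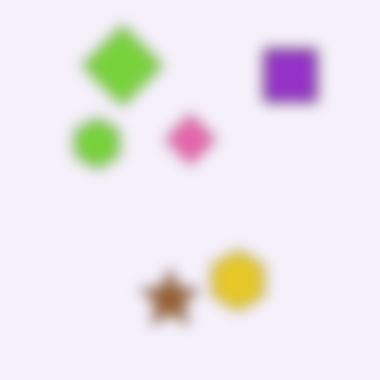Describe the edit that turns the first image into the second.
The second image is the first heavily blurred.

Shape edges and outlines are uniformly softened across the whole image.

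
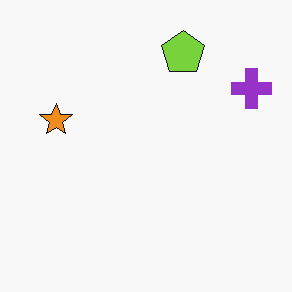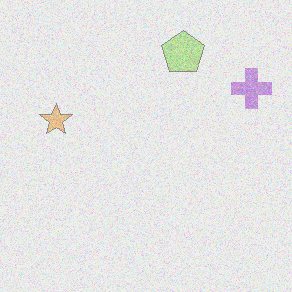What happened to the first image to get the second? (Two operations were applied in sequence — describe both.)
The image was degraded with heavy additive noise, then given much lower contrast.

Random speckle covers the whole image, including the flat background. Tones are pushed toward mid-grey across the whole image — a global contrast change.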